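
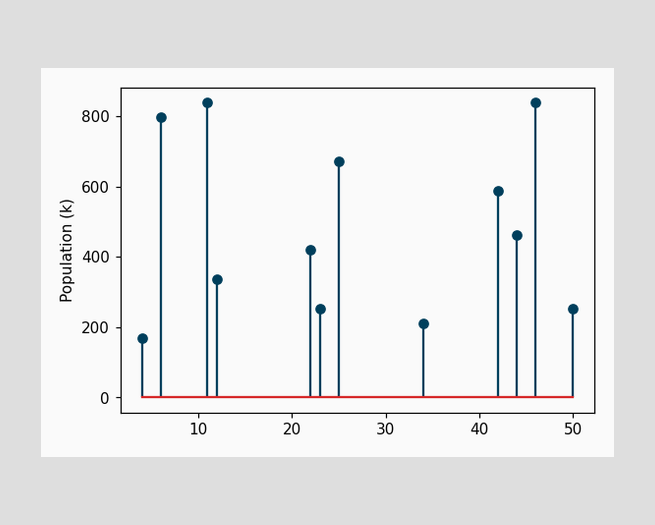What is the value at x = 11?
840k

The stem at x=11 reaches 840k.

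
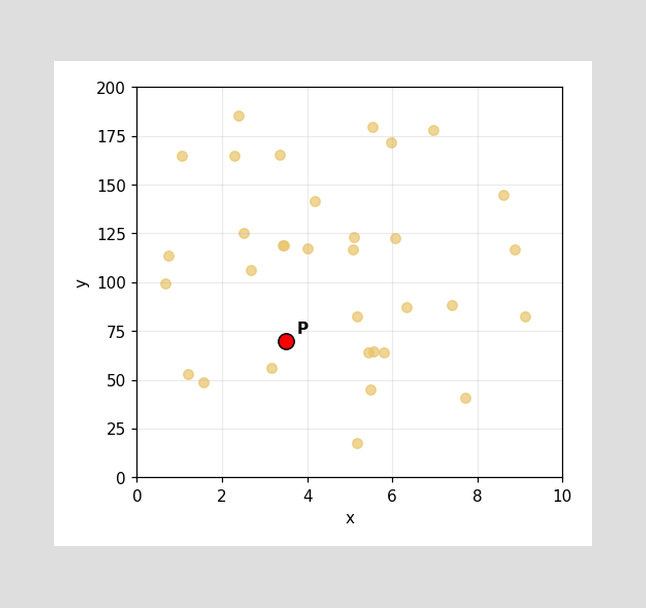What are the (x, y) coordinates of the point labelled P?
Following the gridlines from P to each axis, P sits at (3.5, 70).

(3.5, 70)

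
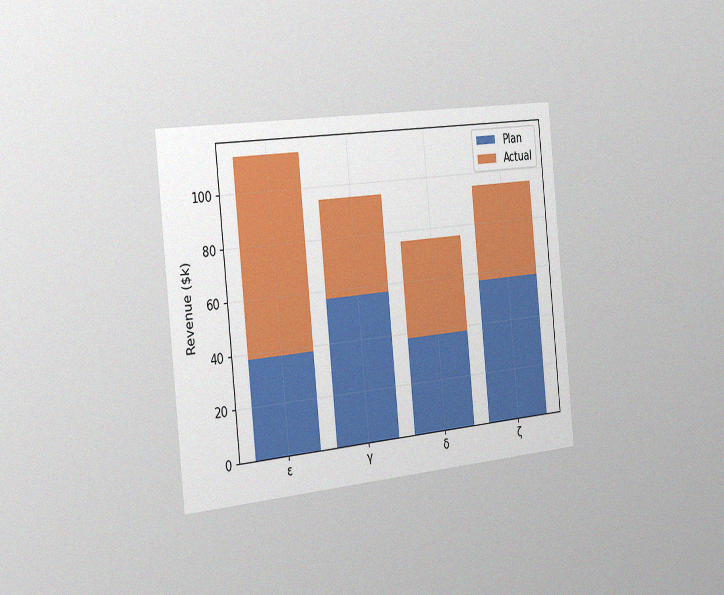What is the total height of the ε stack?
$114k

The chart is tilted about 6° counter-clockwise and viewed slightly from the left, with some photo noise. The ε stack's top reaches $114k on the y-axis.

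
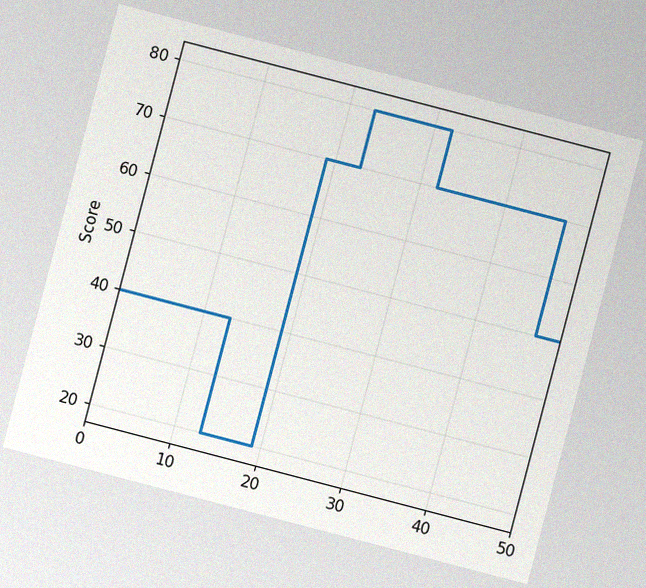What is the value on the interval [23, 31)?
80

The chart is tilted about 15° clockwise, with some photo noise. On [23, 31) the step sits at 80.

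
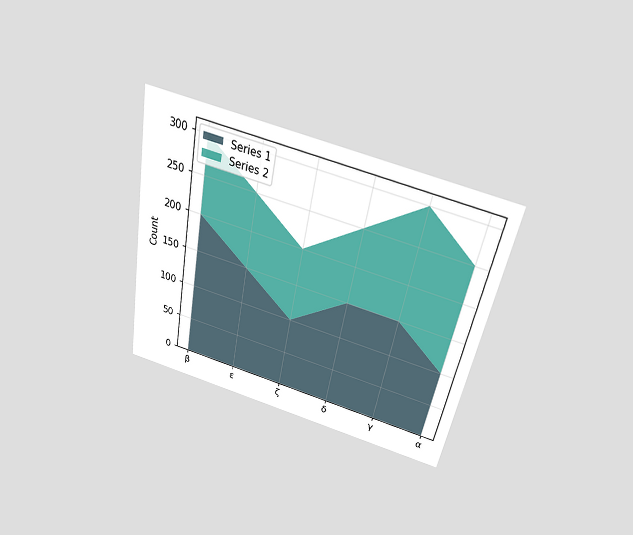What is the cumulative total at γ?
300

The chart is tilted about 11° clockwise and viewed slightly from above. The stacked total at γ reaches 300.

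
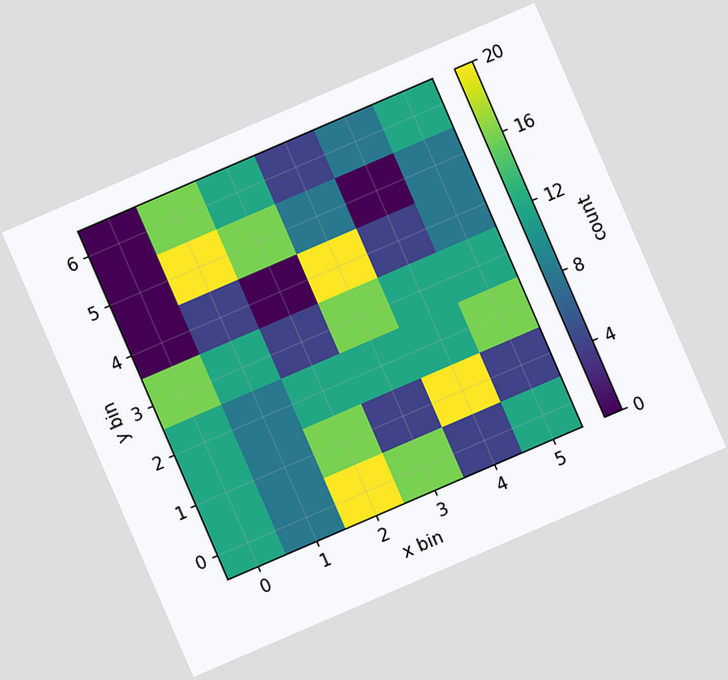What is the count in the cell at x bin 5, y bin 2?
The chart is tilted about 23° counter-clockwise. Matching the cell (5, 2) against the colorbar gives 16.

16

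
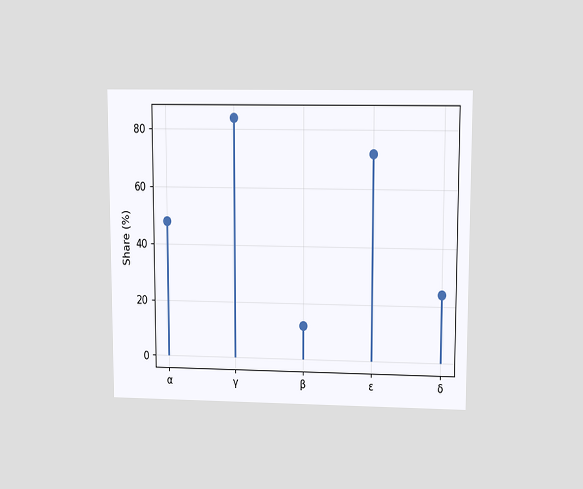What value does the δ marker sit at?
24%

The chart is viewed at a slight angle. The δ marker sits at 24%.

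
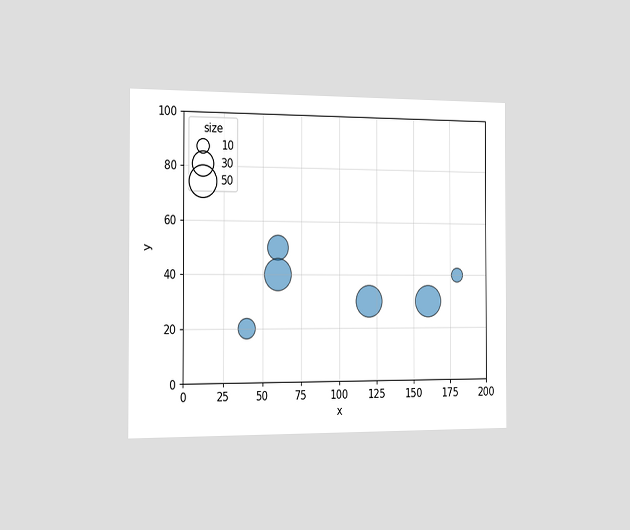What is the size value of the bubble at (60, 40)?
The chart is viewed slightly from the left. Matching the bubble at (60, 40) against the size legend gives 50.

50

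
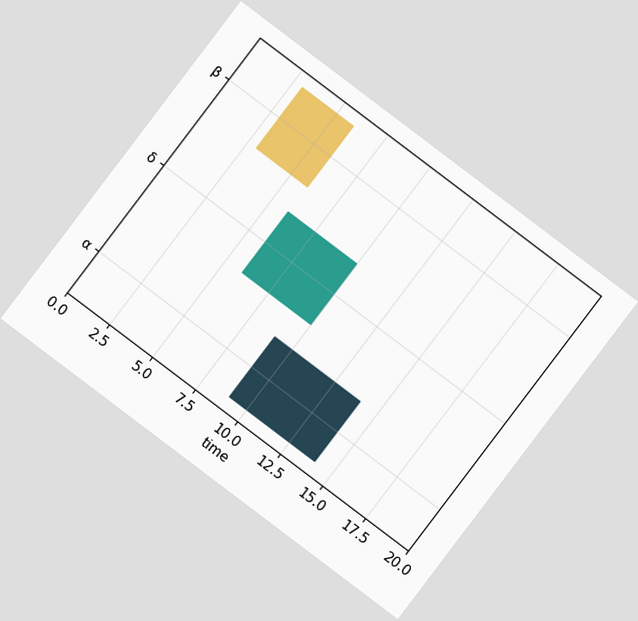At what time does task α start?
The chart is tilted about 37° clockwise. The α bar begins at t=9.

9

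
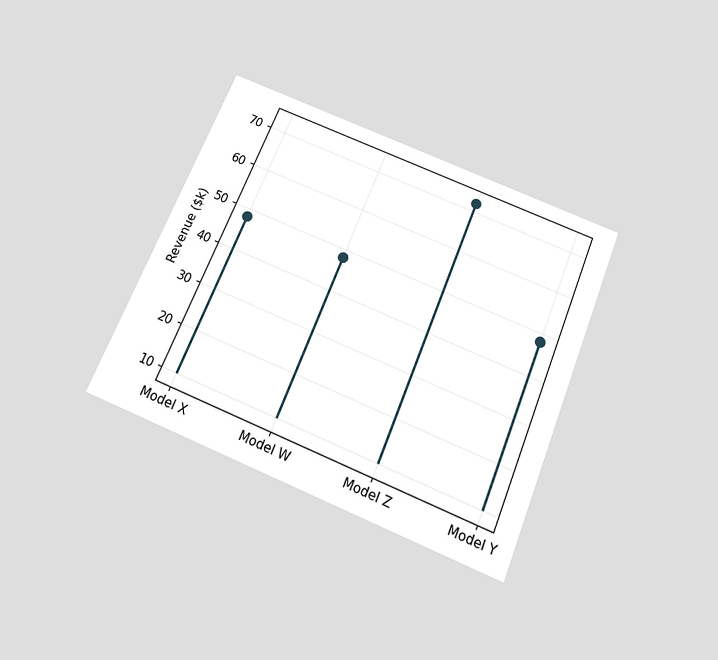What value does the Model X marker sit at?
$48k

The chart is tilted about 22° clockwise and viewed slightly from below. The Model X marker sits at $48k.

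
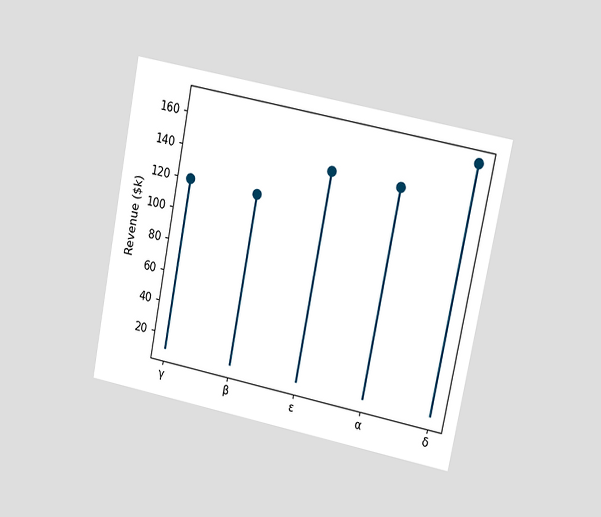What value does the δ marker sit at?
The chart is tilted about 11° clockwise and viewed at a slight angle. The δ marker sits at $168k.

$168k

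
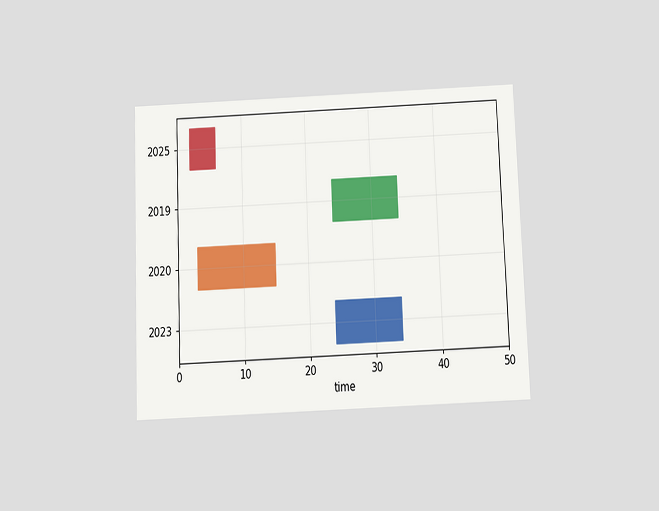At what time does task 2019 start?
24

The chart is tilted about 2° counter-clockwise and viewed slightly from below. The 2019 bar begins at t=24.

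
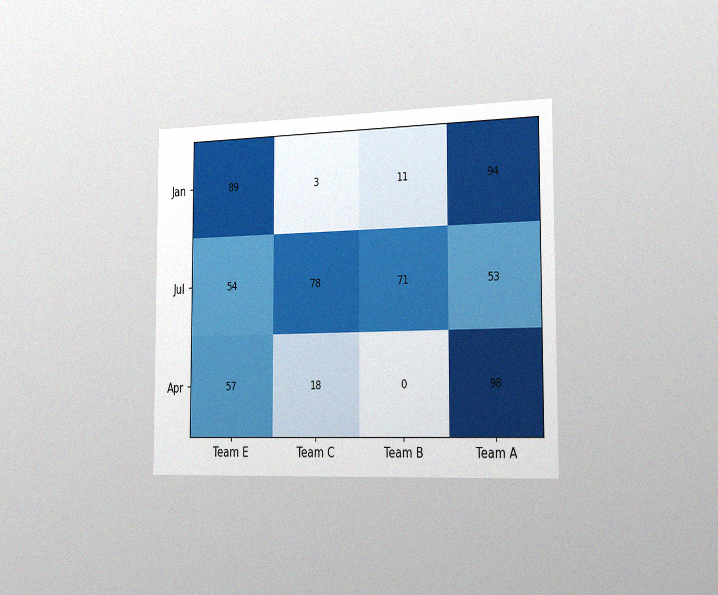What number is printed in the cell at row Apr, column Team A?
The chart is viewed slightly from the right, with some photo noise. The (Apr, Team A) cell reads 98.

98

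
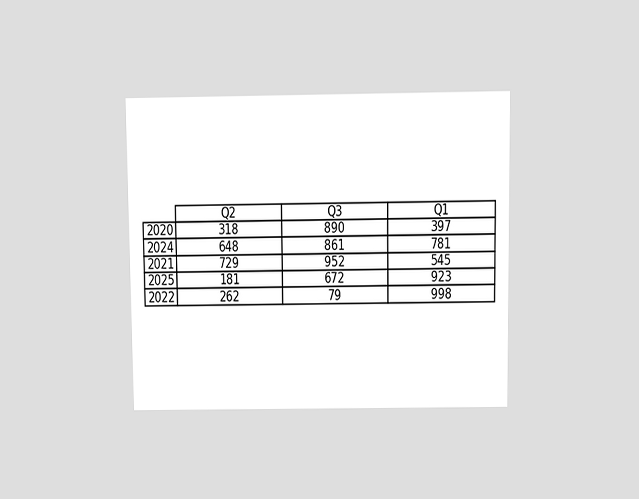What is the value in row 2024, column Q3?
861

The chart is viewed at a slight angle. The (2024, Q3) cell reads 861.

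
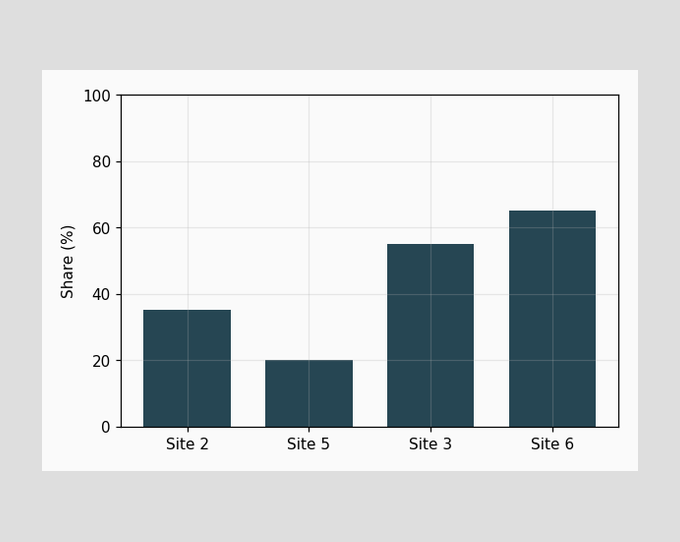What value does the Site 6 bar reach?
Reading along the chart's y-axis, the Site 6 bar reaches 65%.

65%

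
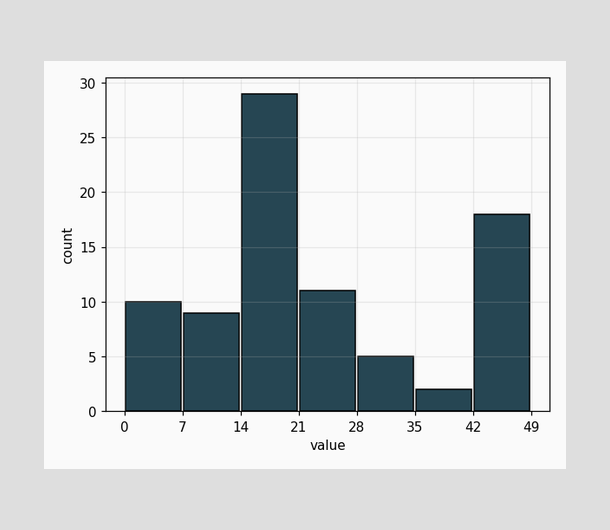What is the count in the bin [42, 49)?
18

The [42, 49) bin has height 18.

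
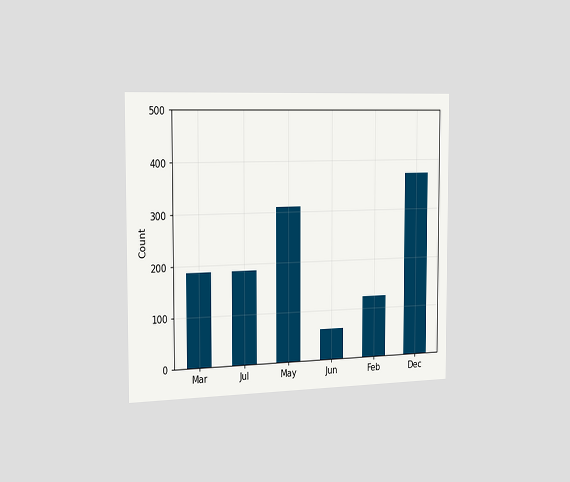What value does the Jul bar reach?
186

The chart is viewed slightly from the left. Reading along the chart's y-axis, the Jul bar reaches 186.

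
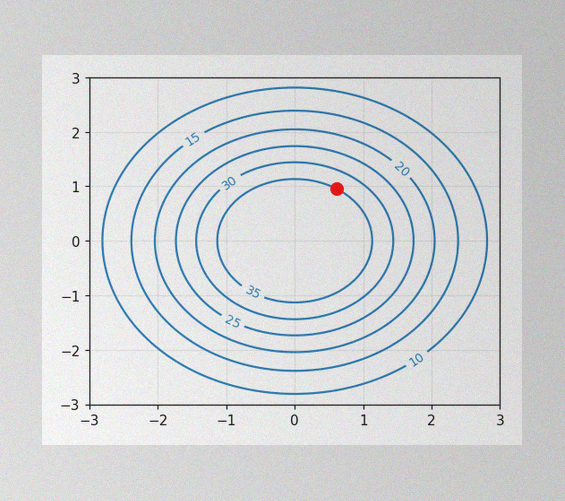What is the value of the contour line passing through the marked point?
The image has some photo noise and uneven lighting. The marked point sits on the contour labelled 35.

35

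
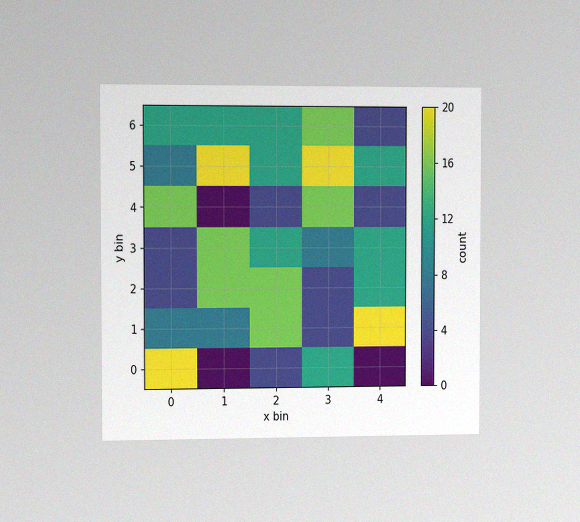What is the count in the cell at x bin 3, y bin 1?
4

The chart is viewed slightly from the left, with some photo noise. Matching the cell (3, 1) against the colorbar gives 4.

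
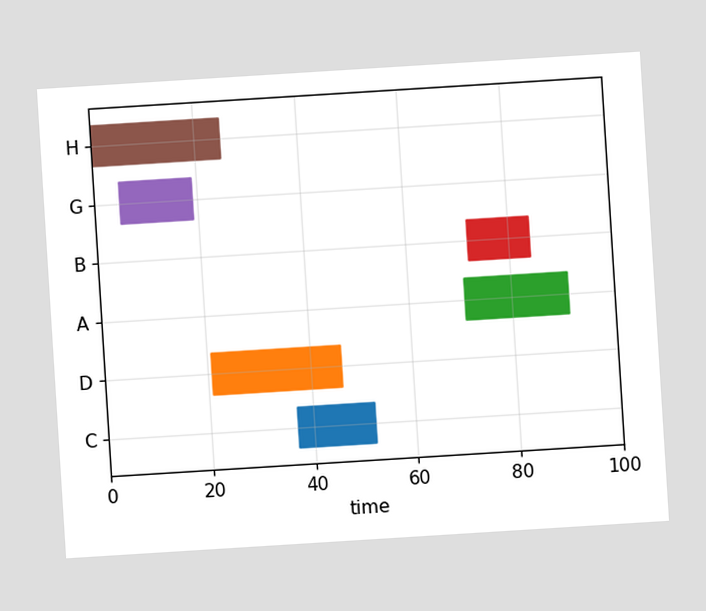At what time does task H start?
0

The chart is tilted about 4° counter-clockwise. The H bar begins at t=0.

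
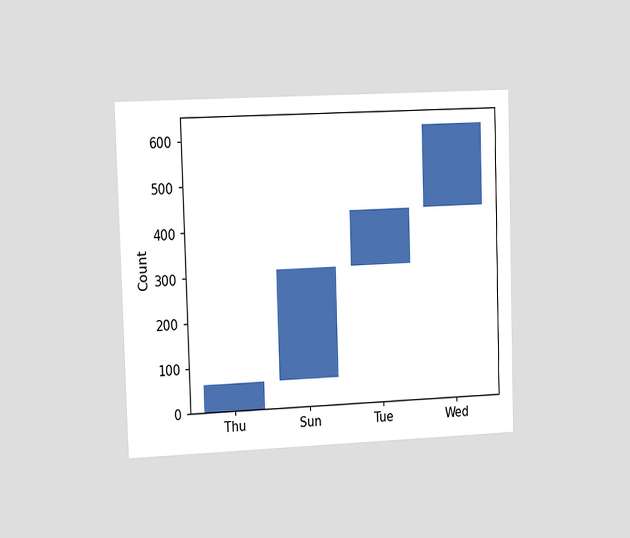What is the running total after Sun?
310

The chart is viewed slightly from the left. After Sun the running total reaches 310.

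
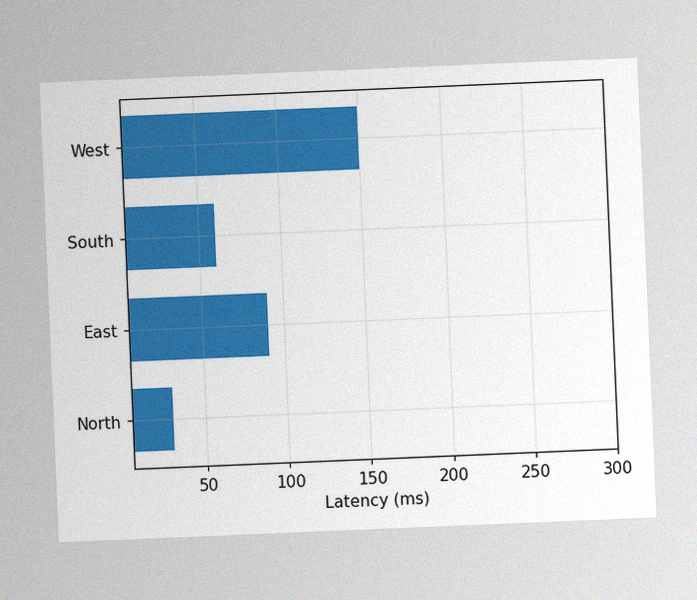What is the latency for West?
150ms

The chart is tilted about 2° counter-clockwise, with some photo noise. Reading along the chart's x-axis, the West bar reaches 150ms.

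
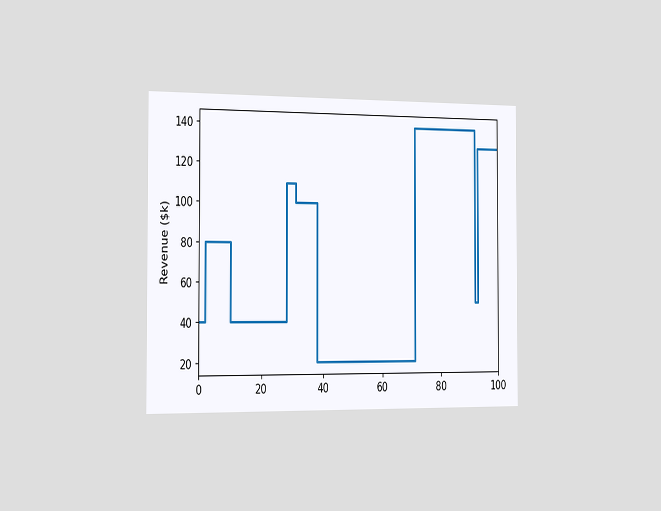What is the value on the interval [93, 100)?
The chart is viewed slightly from the left. On [93, 100) the step sits at $130k.

$130k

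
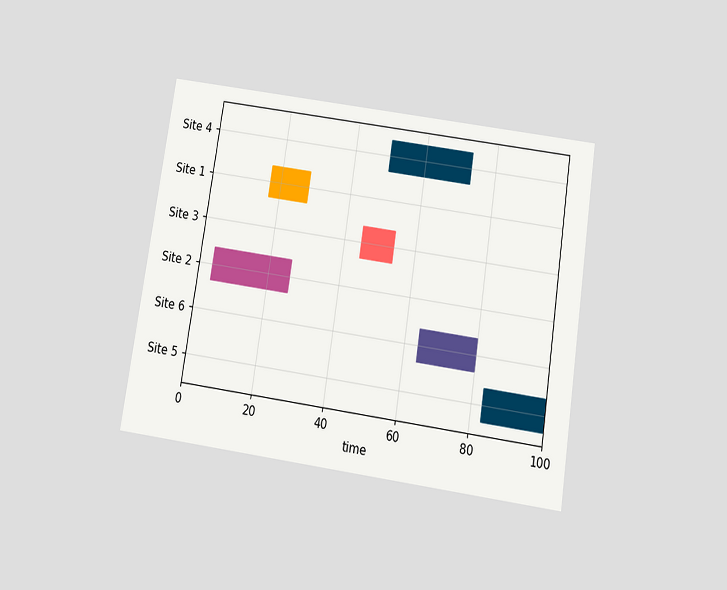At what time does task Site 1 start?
The chart is tilted about 9° clockwise and viewed slightly from below. The Site 1 bar begins at t=17.

17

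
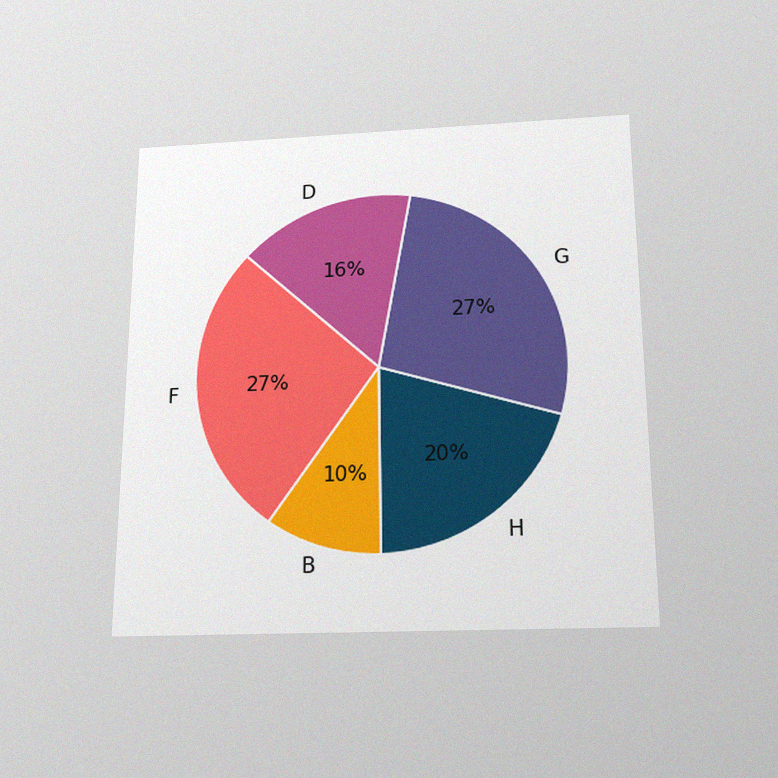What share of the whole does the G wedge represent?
The chart is viewed slightly from below, with some photo noise. The G slice takes up 27% of the pie.

27%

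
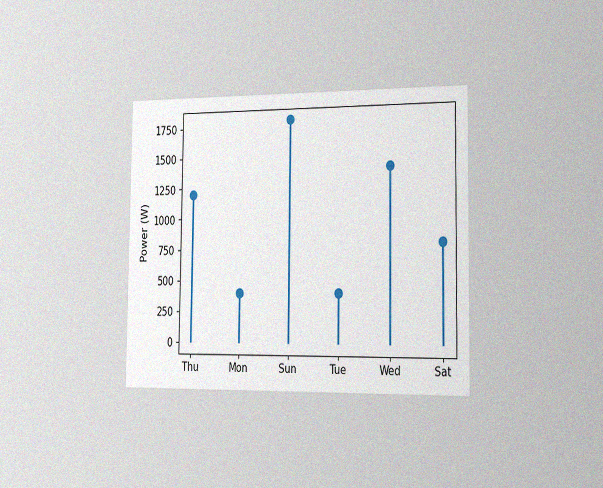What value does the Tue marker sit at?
The chart is viewed slightly from the right, with some photo noise. The Tue marker sits at 400W.

400W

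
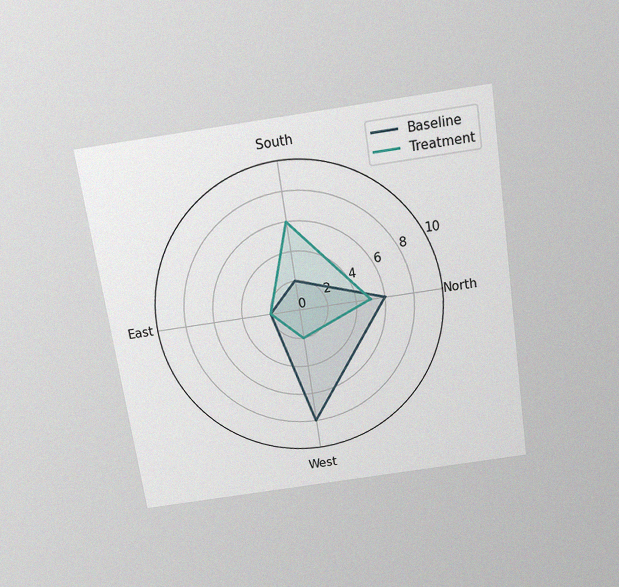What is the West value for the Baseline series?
8

The chart is tilted about 9° counter-clockwise and viewed slightly from above, with some photo noise. On the West axis, Baseline reaches 8.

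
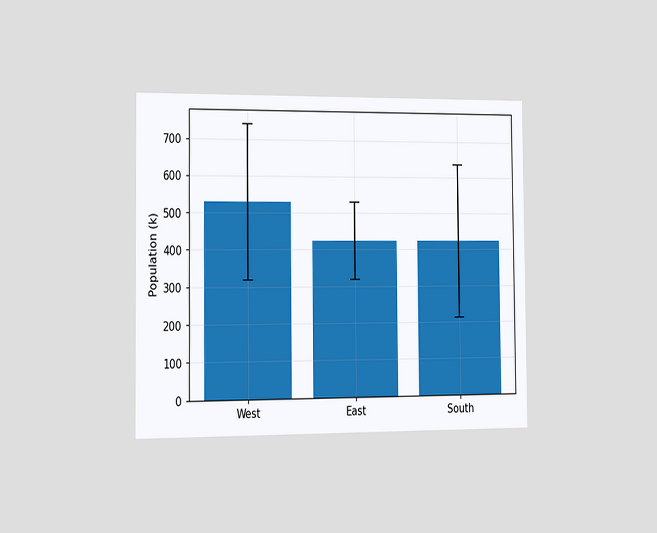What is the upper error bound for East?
530k

The chart is viewed slightly from the left. The East bar's upper whisker reaches 530k.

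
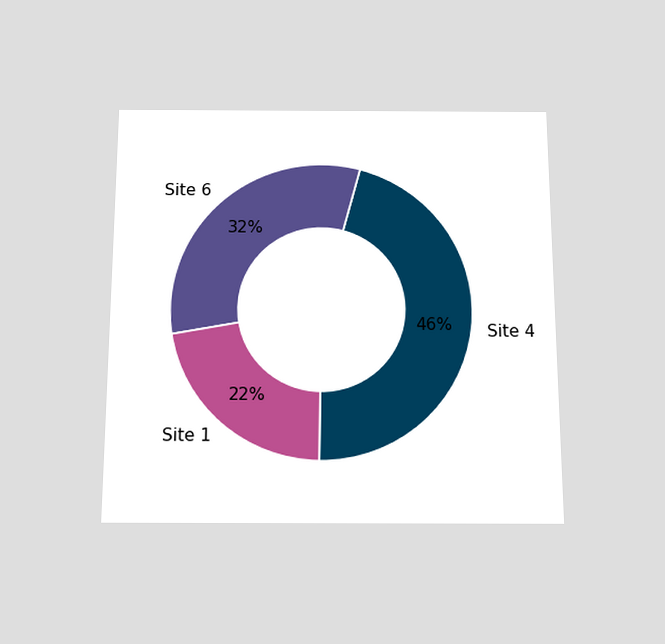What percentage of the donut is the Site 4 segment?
46%

The chart is viewed slightly from below. The Site 4 segment takes up 46% of the ring.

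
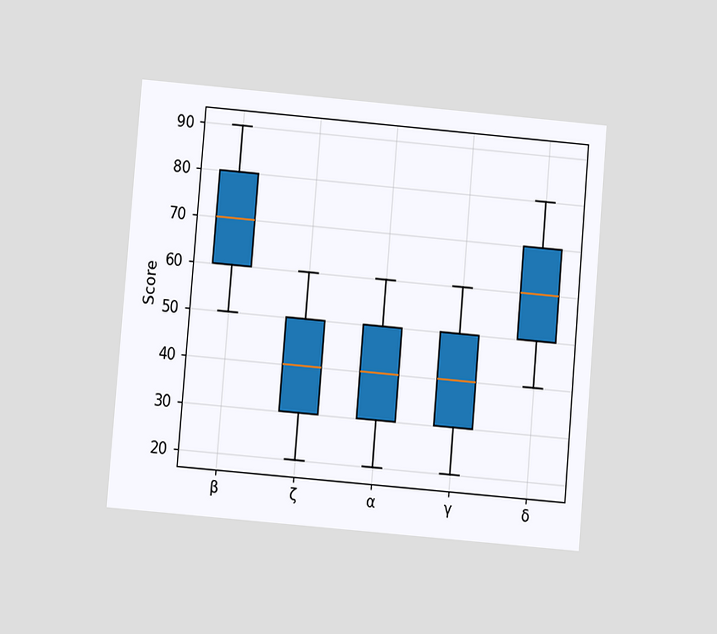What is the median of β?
70

The chart is tilted about 5° clockwise and viewed at a slight angle. The median line in the β box sits at 70.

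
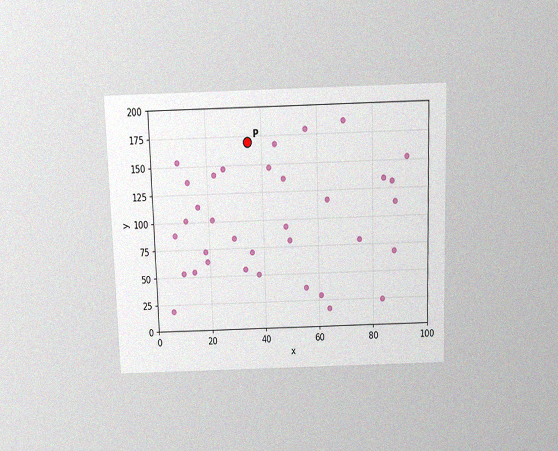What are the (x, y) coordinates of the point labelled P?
(35, 170)

The chart is viewed slightly from above, with some photo noise. Following the gridlines from P to each axis, P sits at (35, 170).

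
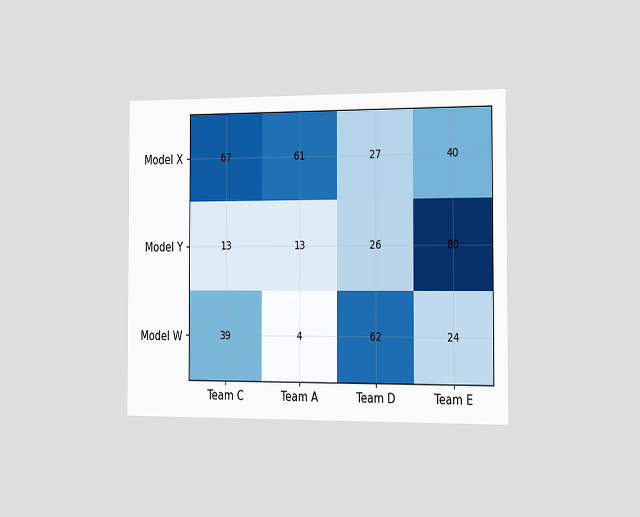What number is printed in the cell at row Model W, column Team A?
The chart is viewed slightly from the right. The (Model W, Team A) cell reads 4.

4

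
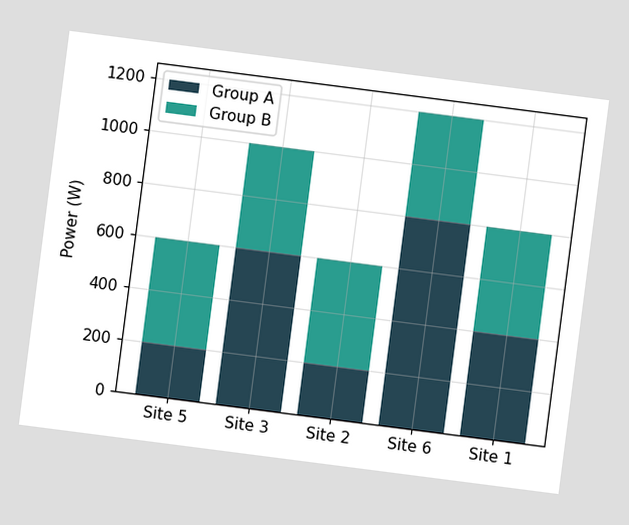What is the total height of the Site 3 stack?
1000W

The chart is tilted about 7° clockwise. The Site 3 stack's top reaches 1000W on the y-axis.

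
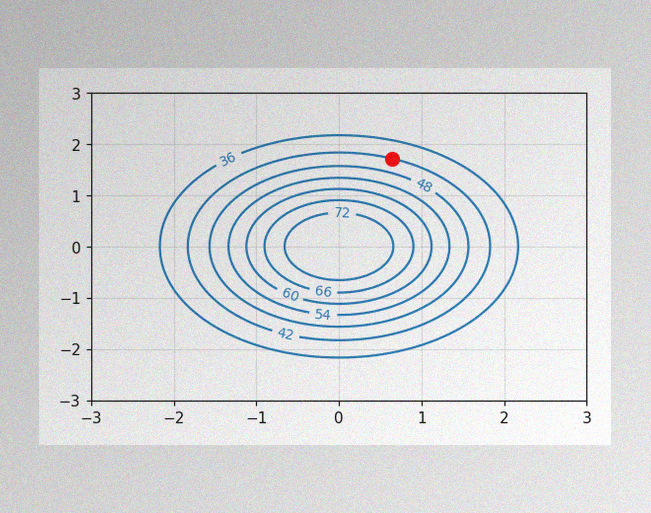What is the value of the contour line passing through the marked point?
42

The image has some photo noise and uneven lighting. The marked point sits on the contour labelled 42.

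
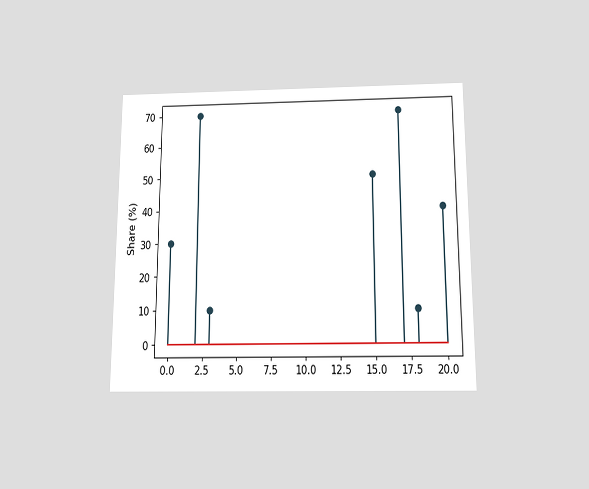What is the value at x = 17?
The chart is viewed slightly from below. The stem at x=17 reaches 70%.

70%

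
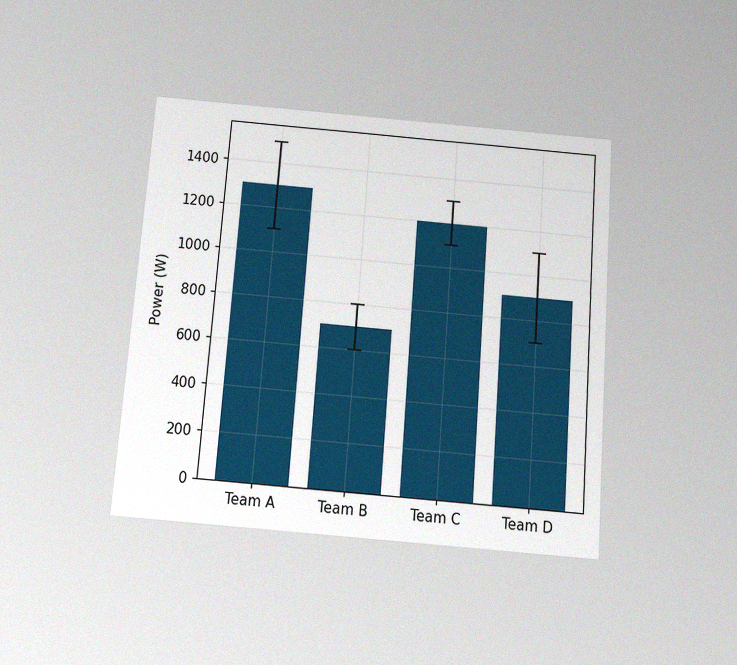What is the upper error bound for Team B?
800W

The chart is tilted about 4° clockwise and viewed slightly from below, with some photo noise. The Team B bar's upper whisker reaches 800W.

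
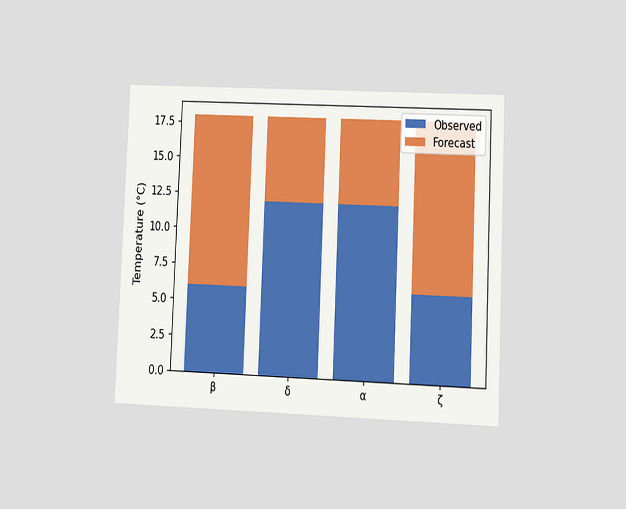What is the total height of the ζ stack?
The chart is tilted about 2° clockwise and viewed at a slight angle. The ζ stack's top reaches 18°C on the y-axis.

18°C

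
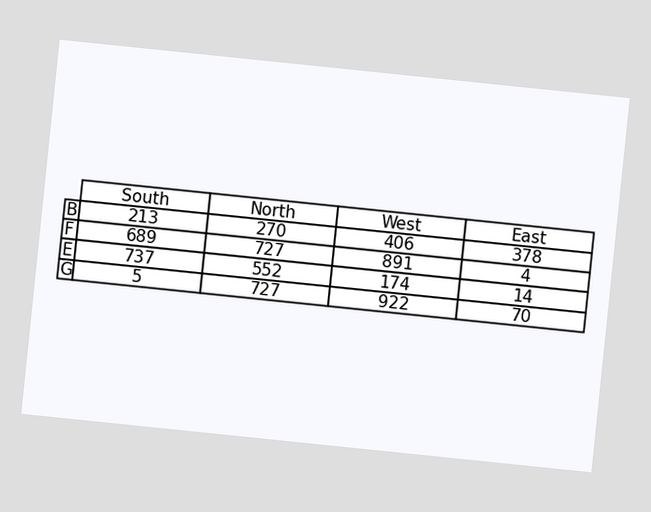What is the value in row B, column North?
270

The chart is tilted about 6° clockwise. The (B, North) cell reads 270.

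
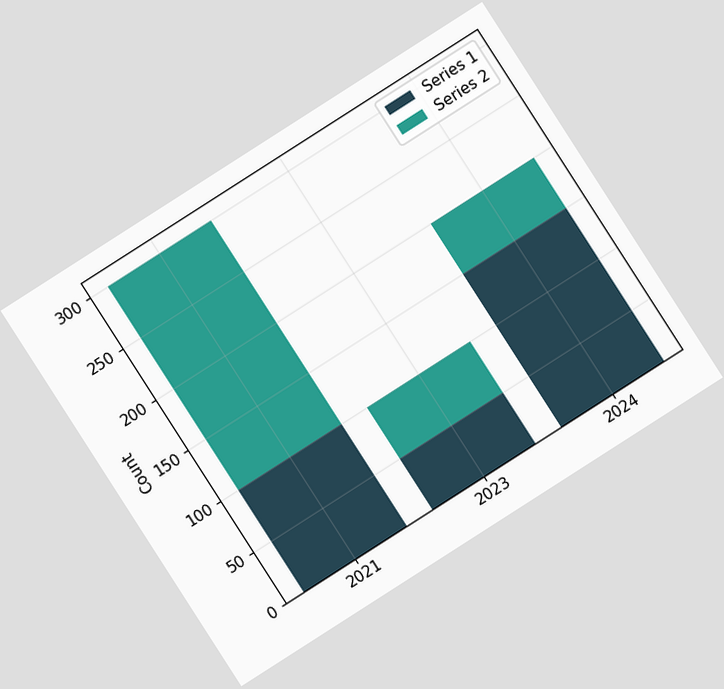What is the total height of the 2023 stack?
100

The chart is tilted about 33° counter-clockwise. The 2023 stack's top reaches 100 on the y-axis.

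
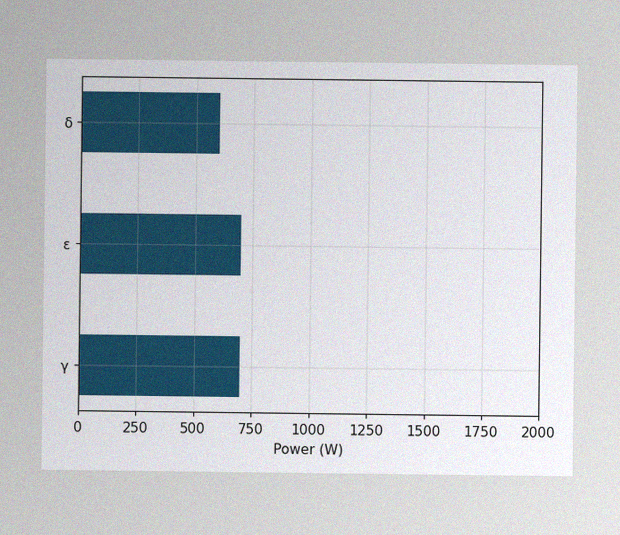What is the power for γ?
The image has some photo noise and uneven lighting. Reading along the chart's x-axis, the γ bar reaches 700W.

700W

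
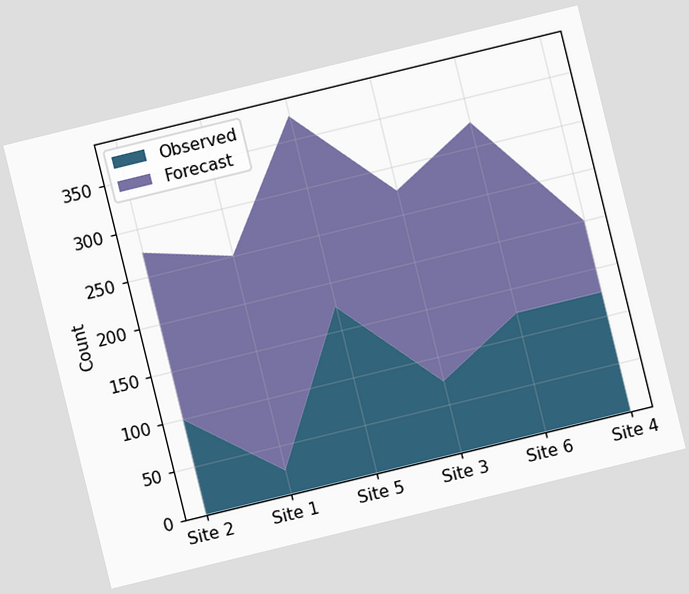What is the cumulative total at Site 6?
325

The chart is tilted about 14° counter-clockwise. The stacked total at Site 6 reaches 325.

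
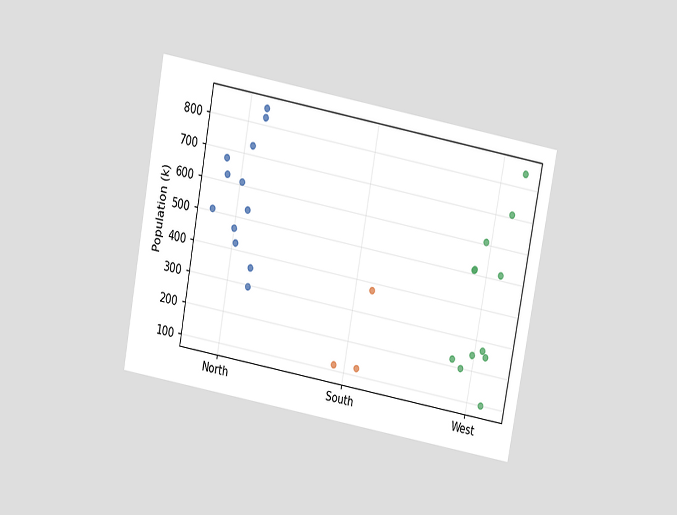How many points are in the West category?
The chart is tilted about 10° clockwise and viewed slightly from above. Counting the markers in the West column gives 12.

12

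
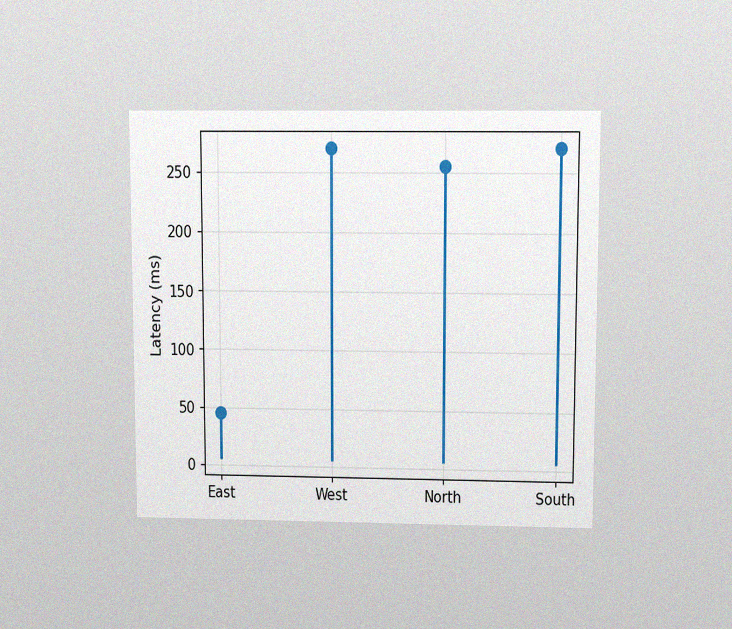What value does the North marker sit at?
255ms

The chart is viewed slightly from above, with some photo noise. The North marker sits at 255ms.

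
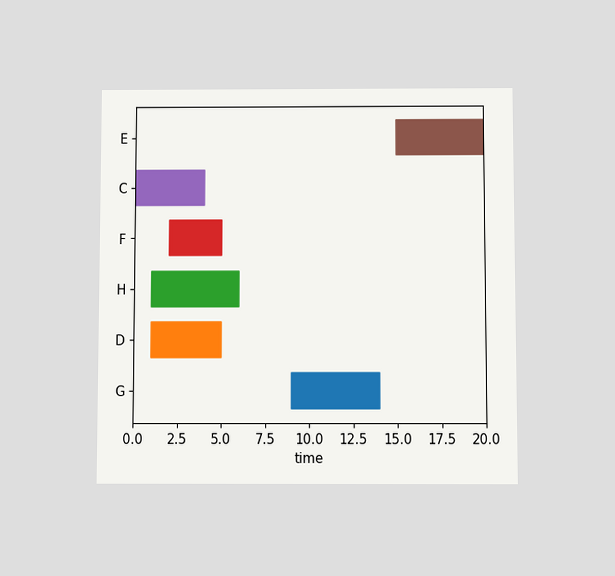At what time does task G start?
9

The chart is viewed slightly from below. The G bar begins at t=9.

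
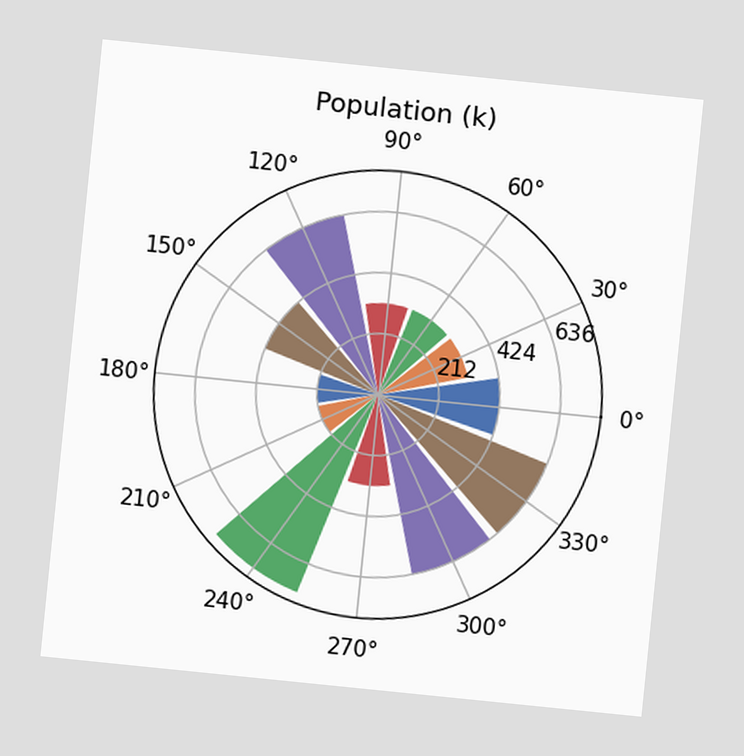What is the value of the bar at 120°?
The chart is tilted about 6° clockwise. The bar at 120° reaches 636k on the radial axis.

636k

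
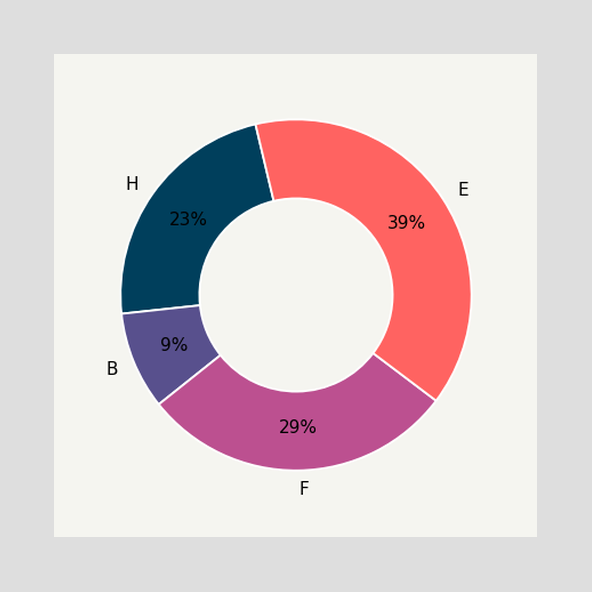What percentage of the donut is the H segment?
23%

The H segment takes up 23% of the ring.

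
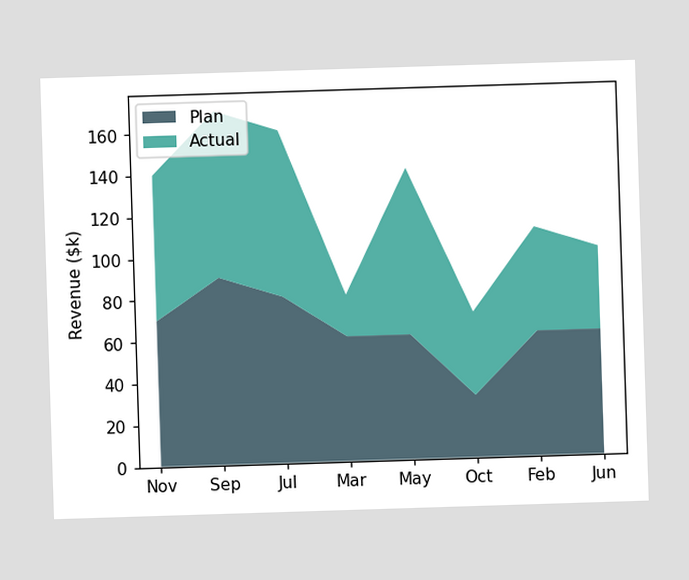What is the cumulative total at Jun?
$100k

The stacked total at Jun reaches $100k.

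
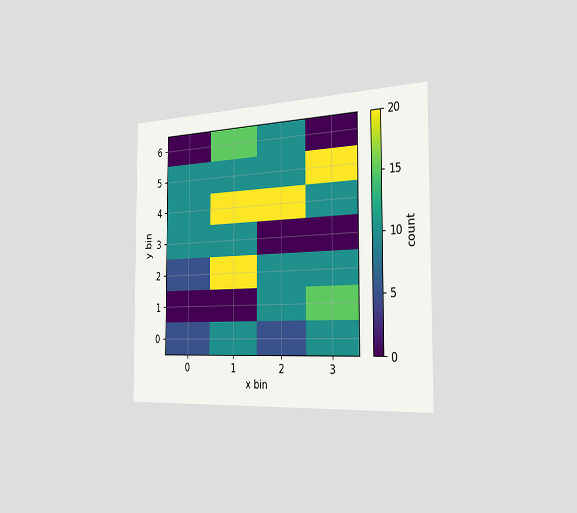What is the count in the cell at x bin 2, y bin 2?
The chart is viewed slightly from the right. Matching the cell (2, 2) against the colorbar gives 10.

10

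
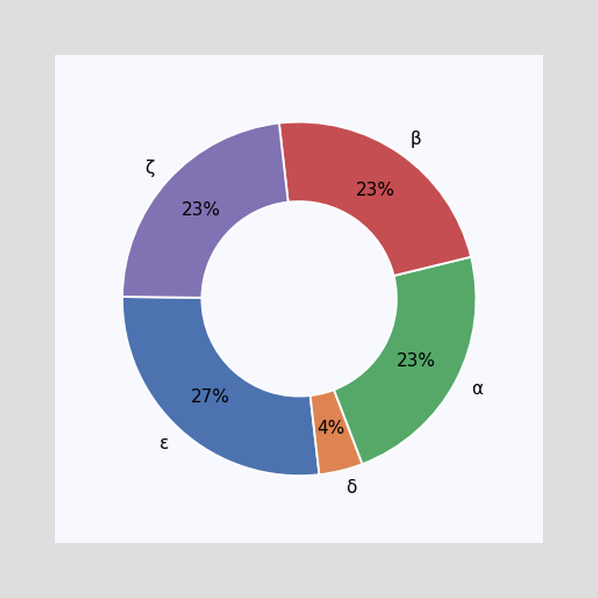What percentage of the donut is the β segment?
23%

The β segment takes up 23% of the ring.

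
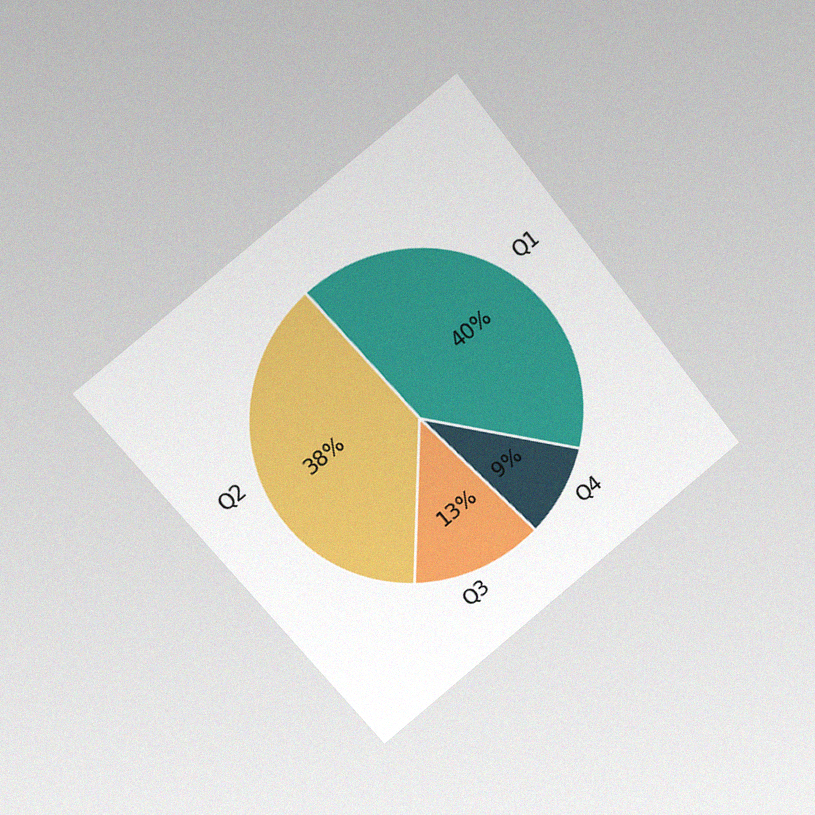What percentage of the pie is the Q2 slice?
The chart is tilted about 39° counter-clockwise and viewed at a slight angle, with some photo noise. The Q2 slice takes up 38% of the pie.

38%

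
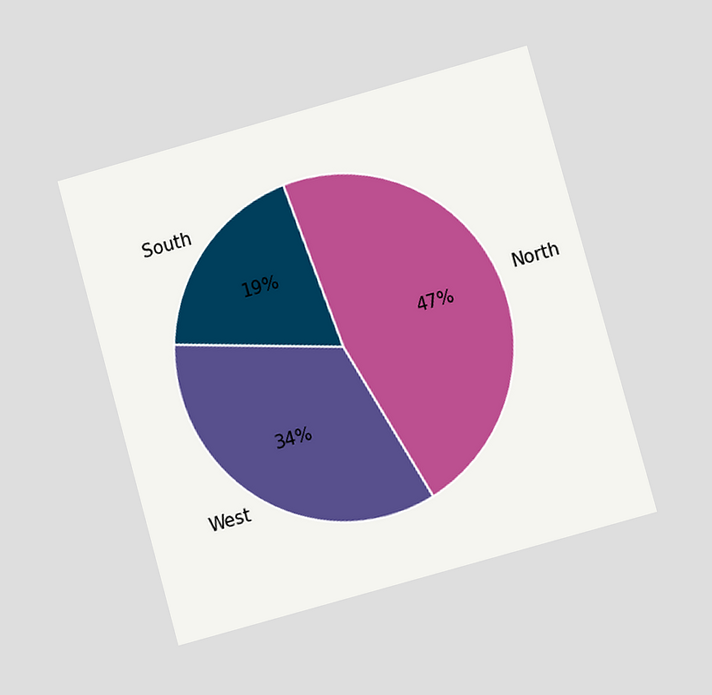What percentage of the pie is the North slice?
47%

The chart is tilted about 15° counter-clockwise and viewed at a slight angle. The North slice takes up 47% of the pie.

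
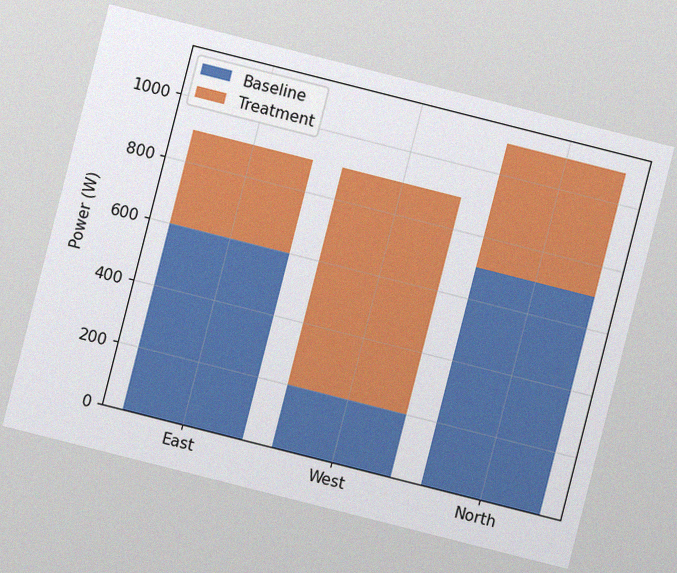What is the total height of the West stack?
The chart is tilted about 14° clockwise, with some photo noise. The West stack's top reaches 900W on the y-axis.

900W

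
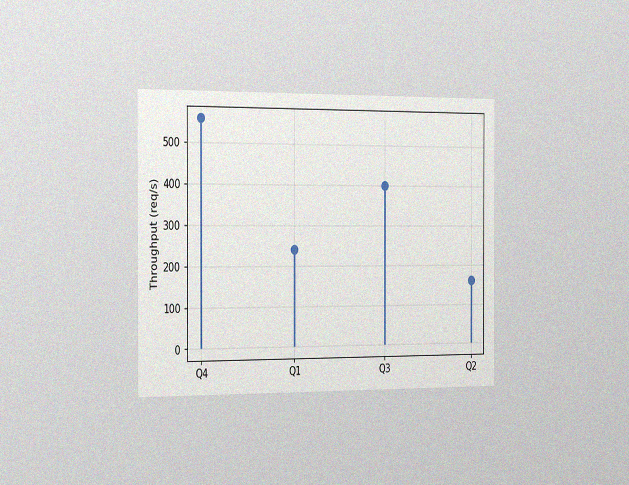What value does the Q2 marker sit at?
The chart is viewed slightly from the left, with some photo noise. The Q2 marker sits at 160req/s.

160req/s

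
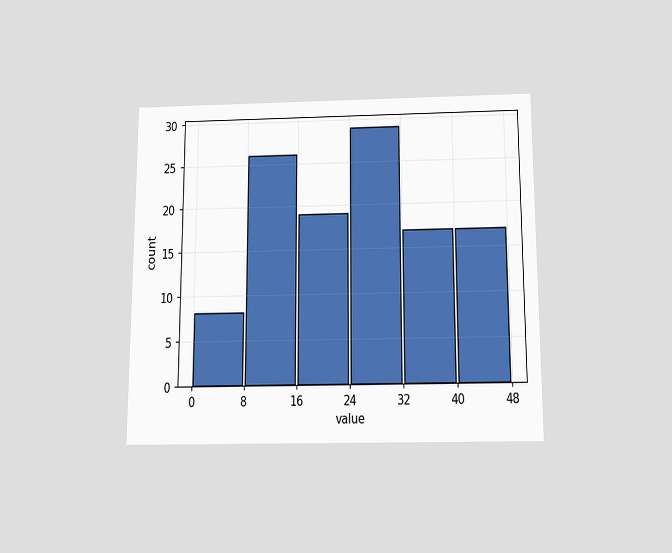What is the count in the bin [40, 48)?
The chart is viewed slightly from below. The [40, 48) bin has height 17.

17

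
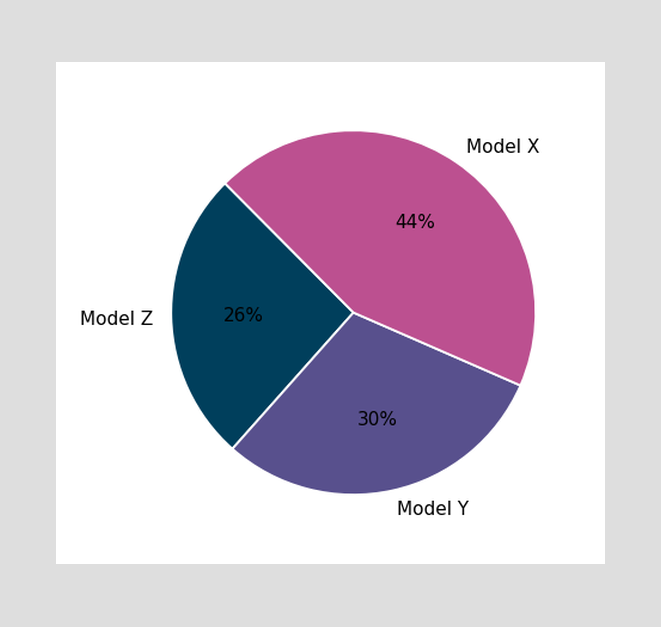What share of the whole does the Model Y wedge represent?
30%

The Model Y slice takes up 30% of the pie.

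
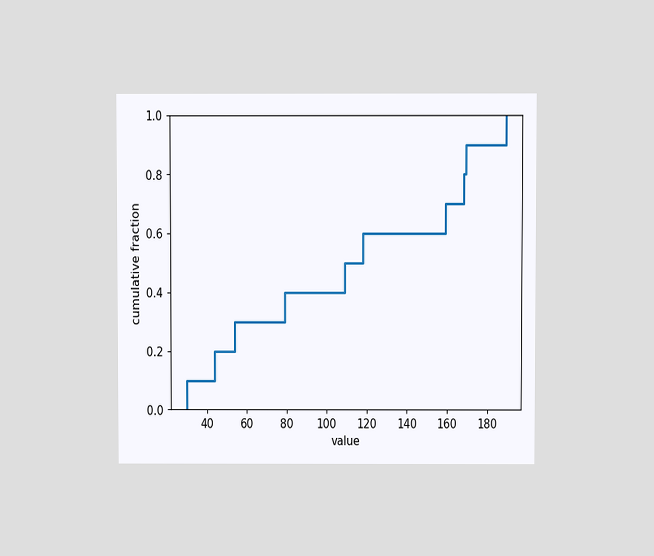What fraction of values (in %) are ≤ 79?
The chart is viewed at a slight angle. At x=79 the ECDF step is at 40%.

40%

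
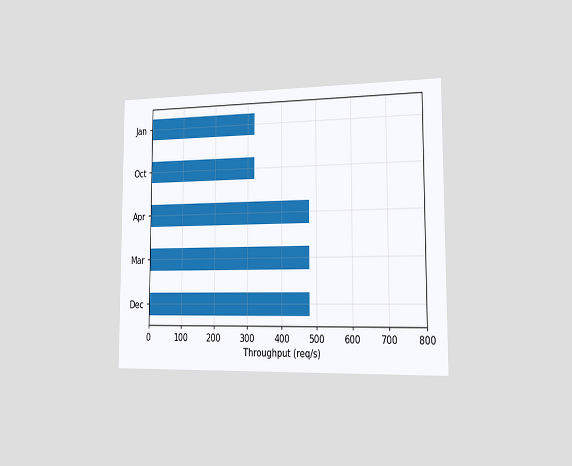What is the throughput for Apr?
The chart is viewed slightly from the right. Reading along the chart's x-axis, the Apr bar reaches 480req/s.

480req/s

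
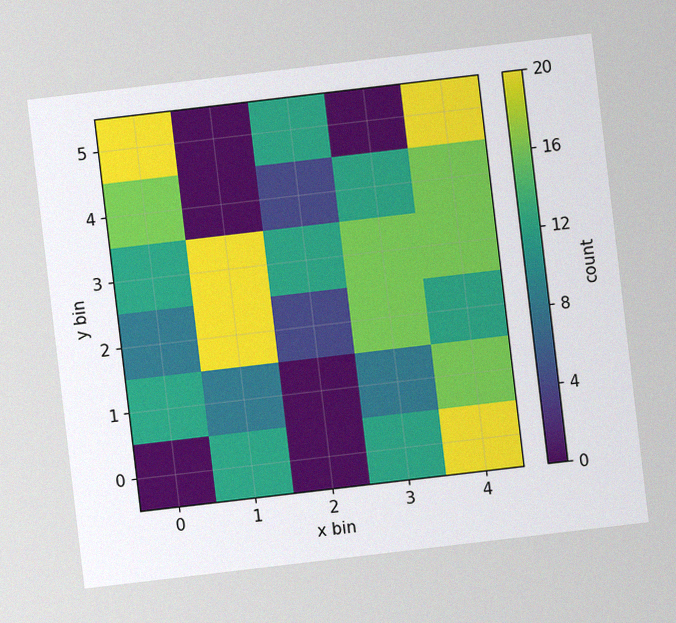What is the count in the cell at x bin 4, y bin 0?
The chart is tilted about 7° counter-clockwise, with some photo noise. Matching the cell (4, 0) against the colorbar gives 20.

20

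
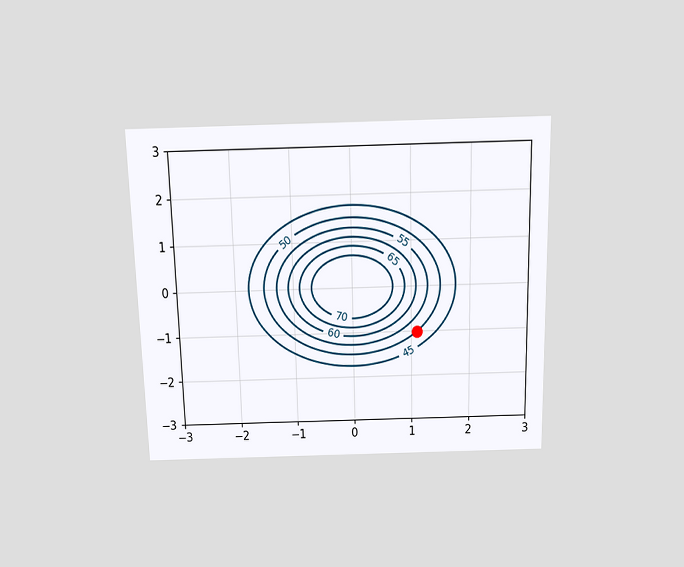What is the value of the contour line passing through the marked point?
50

The chart is viewed slightly from above. The marked point sits on the contour labelled 50.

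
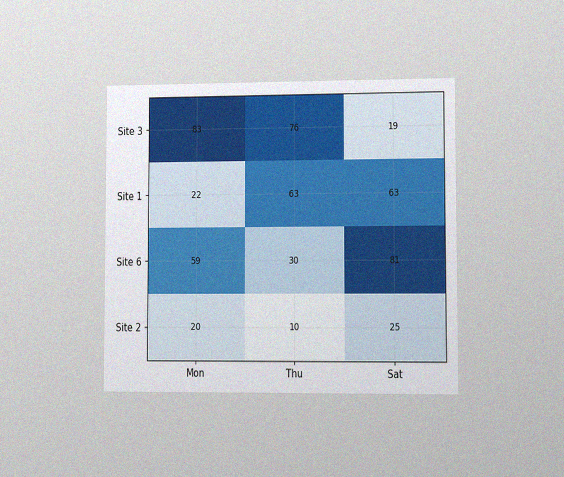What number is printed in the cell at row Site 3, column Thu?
76

The chart is viewed at a slight angle, with some photo noise. The (Site 3, Thu) cell reads 76.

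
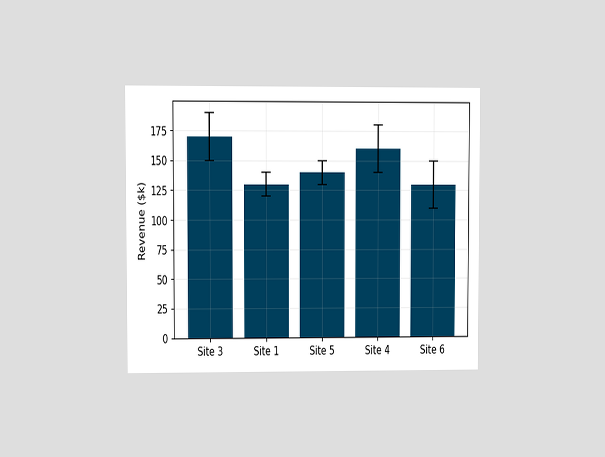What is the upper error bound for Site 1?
The chart is viewed at a slight angle. The Site 1 bar's upper whisker reaches $140k.

$140k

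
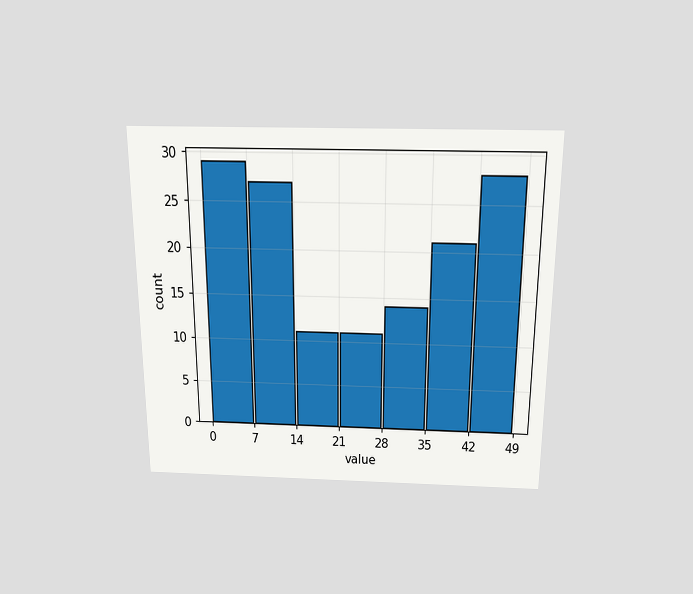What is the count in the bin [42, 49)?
28

The chart is viewed slightly from above. The [42, 49) bin has height 28.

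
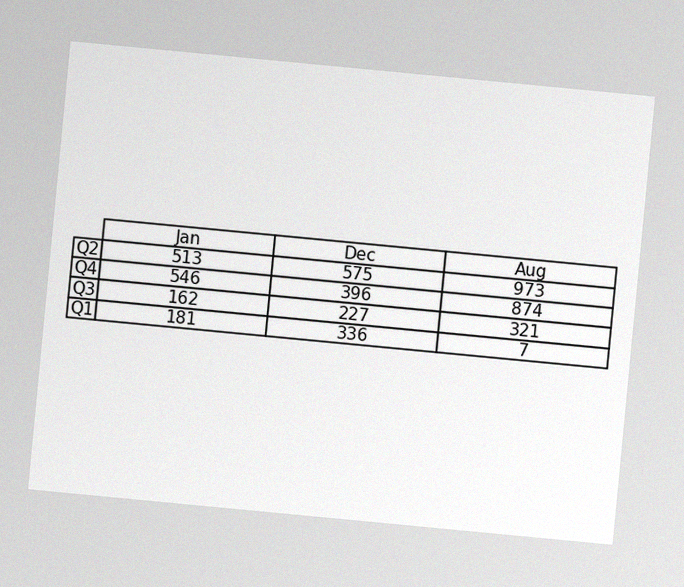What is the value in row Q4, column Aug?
The chart is tilted about 5° clockwise, with some photo noise. The (Q4, Aug) cell reads 874.

874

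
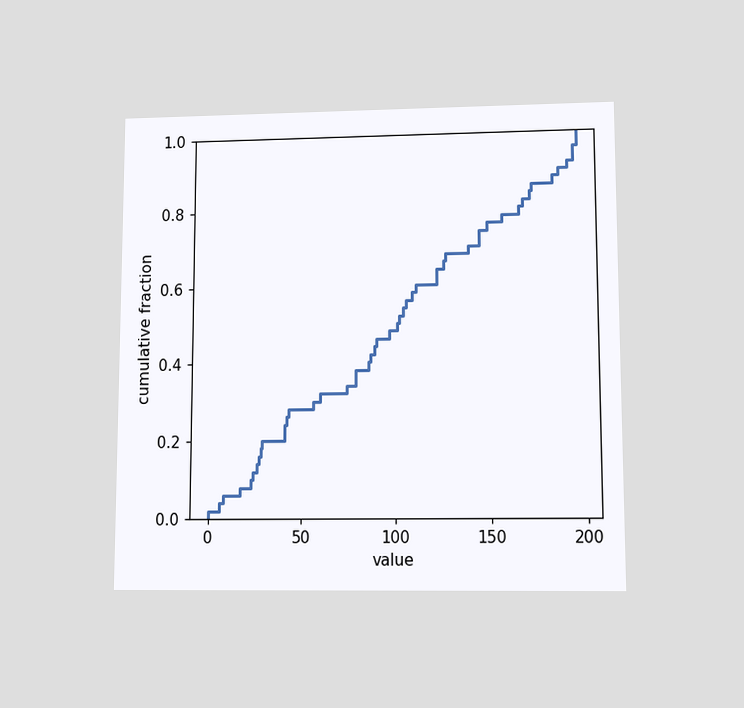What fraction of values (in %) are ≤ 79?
38%

The chart is viewed at a slight angle. At x=79 the ECDF step is at 38%.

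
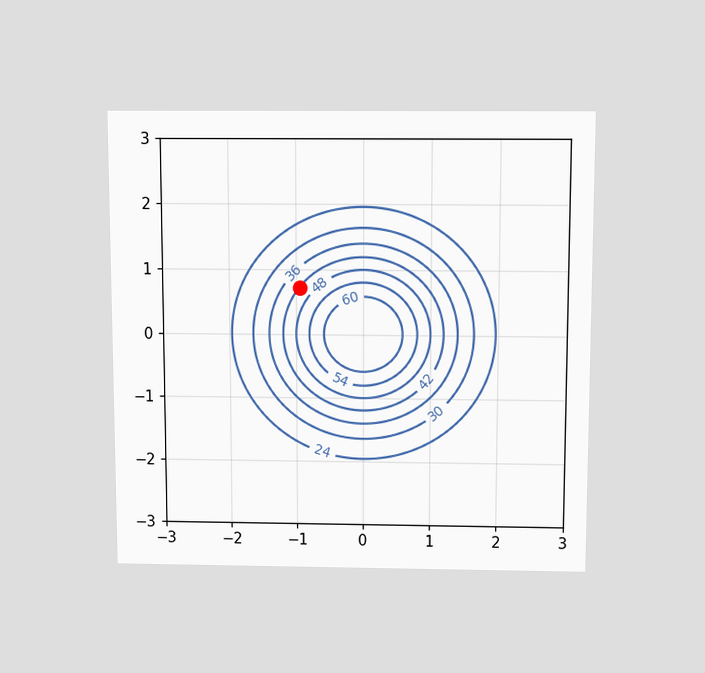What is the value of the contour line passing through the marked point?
The chart is viewed slightly from above. The marked point sits on the contour labelled 42.

42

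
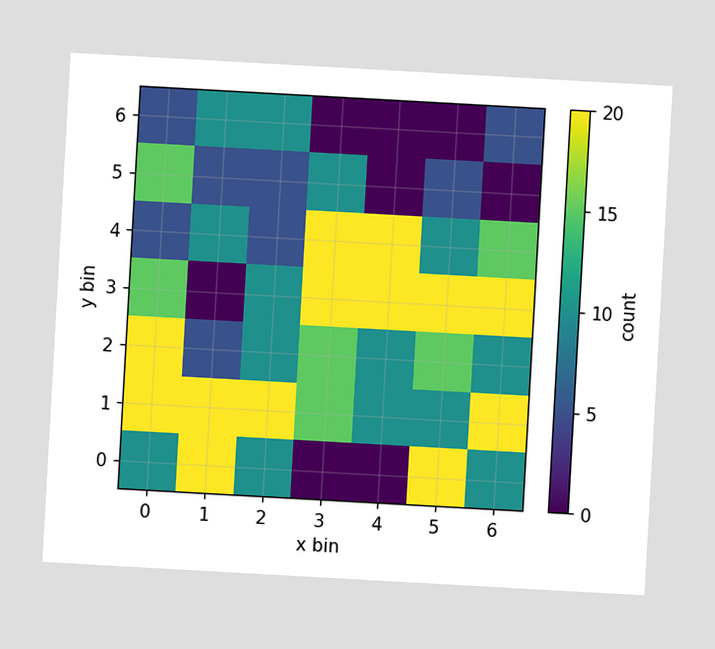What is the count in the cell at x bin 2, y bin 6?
10

The chart is tilted about 3° clockwise. Matching the cell (2, 6) against the colorbar gives 10.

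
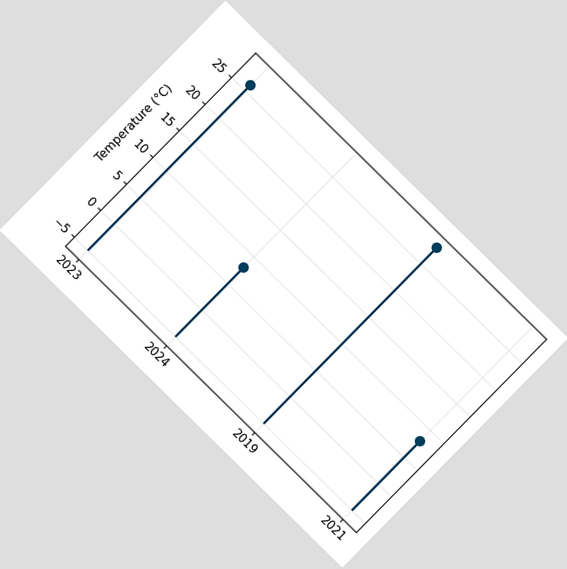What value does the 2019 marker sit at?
The chart is tilted about 45° clockwise. The 2019 marker sits at 28°C.

28°C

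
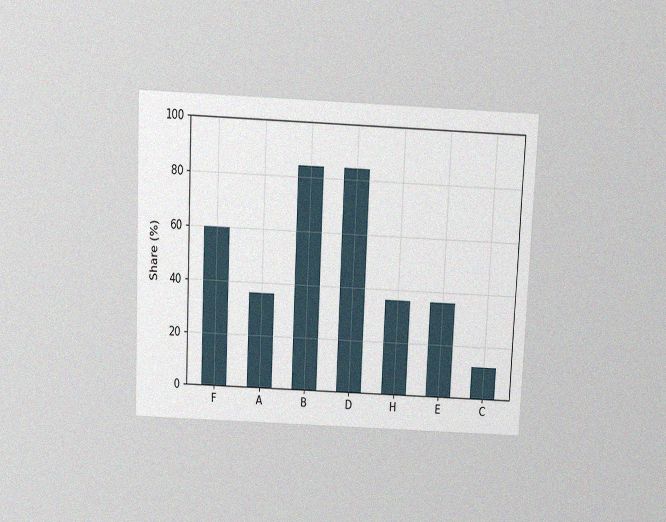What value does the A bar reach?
The chart is tilted about 3° clockwise and viewed slightly from above, with some photo noise. Reading along the chart's y-axis, the A bar reaches 36%.

36%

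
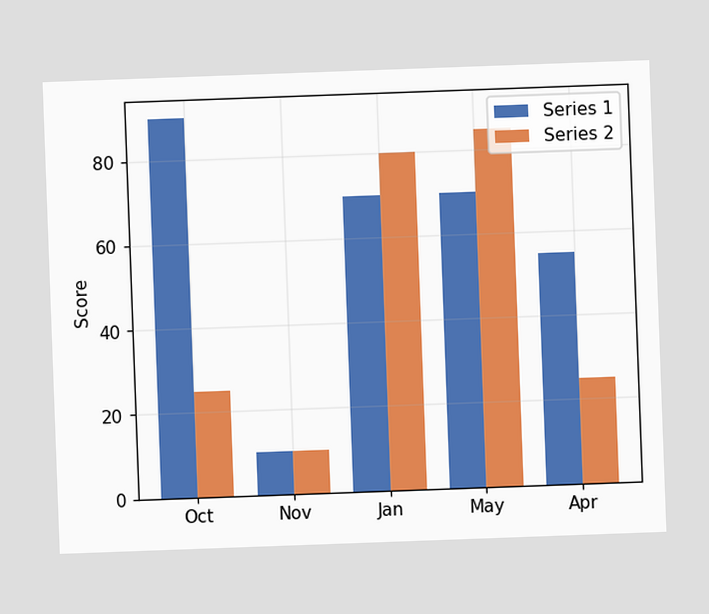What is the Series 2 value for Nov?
10

The chart is tilted about 2° counter-clockwise. The Series 2 bar at Nov reaches 10 on the y-axis.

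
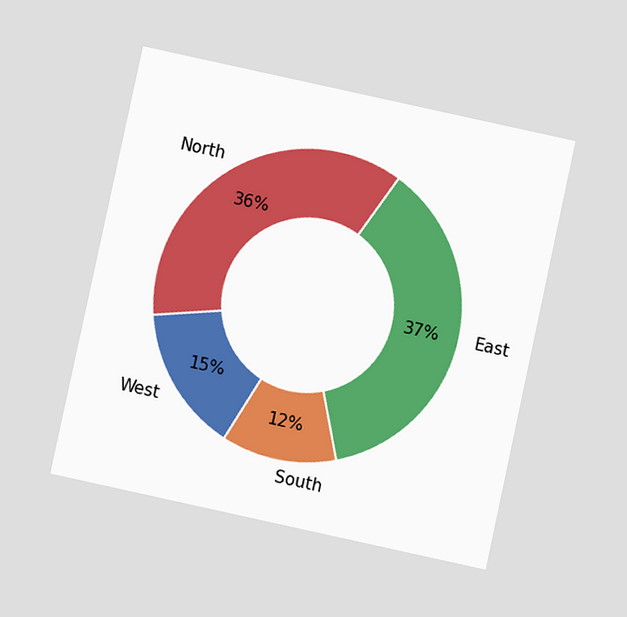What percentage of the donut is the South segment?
12%

The chart is tilted about 12° clockwise and viewed at a slight angle. The South segment takes up 12% of the ring.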